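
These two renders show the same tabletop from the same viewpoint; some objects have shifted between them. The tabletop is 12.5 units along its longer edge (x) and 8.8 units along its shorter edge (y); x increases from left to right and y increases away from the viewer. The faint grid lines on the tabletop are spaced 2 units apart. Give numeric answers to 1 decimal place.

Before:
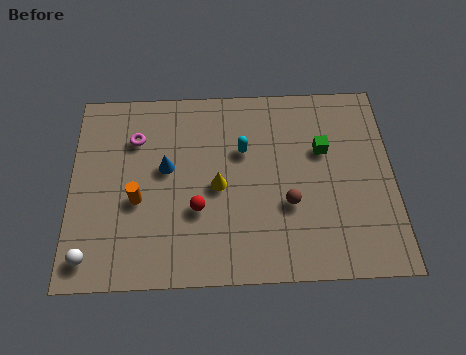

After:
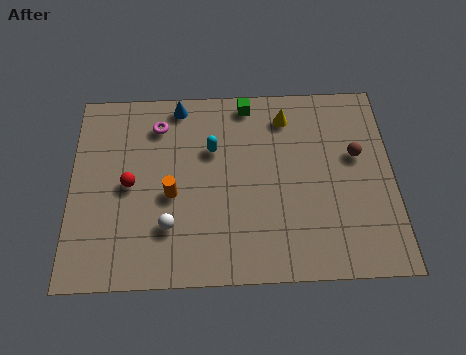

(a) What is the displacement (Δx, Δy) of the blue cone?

(0.5, 2.9)

The blue cone was at about (3.7, 5.0) and moved to about (4.2, 7.9).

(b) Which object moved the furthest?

the yellow cone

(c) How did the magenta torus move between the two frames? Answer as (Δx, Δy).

(0.9, 0.6)

The magenta torus started near (2.5, 6.4) and ended near (3.4, 7.0).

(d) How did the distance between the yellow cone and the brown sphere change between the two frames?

+0.5

The distance was about 2.8 in the first image and 3.3 in the second, so they moved 0.5 units further apart.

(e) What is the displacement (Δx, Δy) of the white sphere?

(3.0, 1.2)

From the two frames, the white sphere sits at roughly (0.8, 1.2) before and (3.8, 2.4) after.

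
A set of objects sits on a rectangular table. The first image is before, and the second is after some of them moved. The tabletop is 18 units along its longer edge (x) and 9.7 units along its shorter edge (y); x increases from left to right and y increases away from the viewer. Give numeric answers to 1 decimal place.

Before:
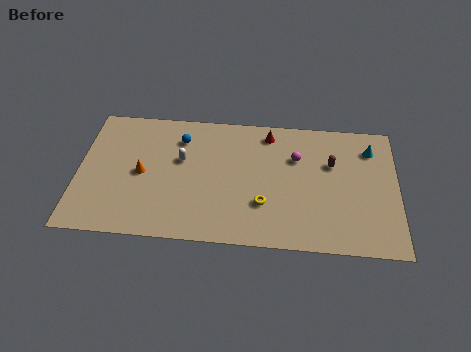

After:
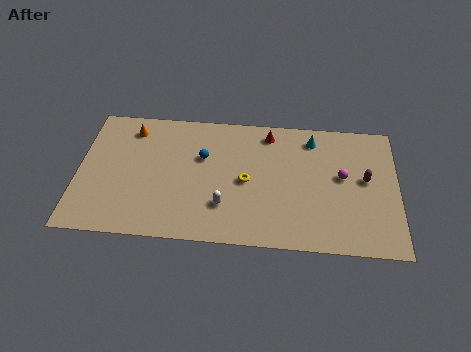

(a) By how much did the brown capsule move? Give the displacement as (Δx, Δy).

(1.9, -1.0)

From the two frames, the brown capsule sits at roughly (14.3, 6.3) before and (16.2, 5.3) after.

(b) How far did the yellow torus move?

1.9

The yellow torus moved from about (10.5, 3.0) to (9.5, 4.6), a distance of √(1.0² + 1.6²) ≈ 1.9.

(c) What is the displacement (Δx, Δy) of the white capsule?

(2.5, -3.2)

From the two frames, the white capsule sits at roughly (5.8, 5.9) before and (8.3, 2.7) after.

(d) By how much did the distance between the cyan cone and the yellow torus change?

-2.5

The distance was about 7.6 in the first image and 5.1 in the second, so they moved 2.5 units closer together.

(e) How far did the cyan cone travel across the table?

3.3

The cyan cone moved from about (16.5, 7.6) to (13.2, 8.1), a distance of √(3.3² + 0.5²) ≈ 3.3.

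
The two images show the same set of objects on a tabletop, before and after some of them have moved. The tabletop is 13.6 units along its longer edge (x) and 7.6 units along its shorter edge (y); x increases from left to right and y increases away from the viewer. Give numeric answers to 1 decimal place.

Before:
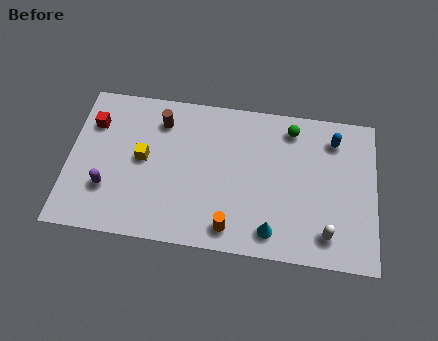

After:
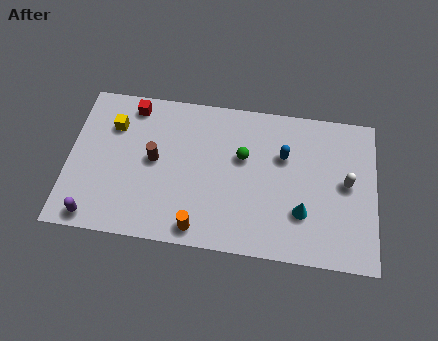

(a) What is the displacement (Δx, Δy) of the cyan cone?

(1.3, 1.1)

The cyan cone was at about (9.1, 1.2) and moved to about (10.4, 2.3).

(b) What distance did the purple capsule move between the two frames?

1.6

From (1.8, 2.3) to (1.3, 0.8), the purple capsule covered √(0.5² + 1.5²) ≈ 1.6 units.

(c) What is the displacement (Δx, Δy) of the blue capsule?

(-2.2, -1.1)

The blue capsule started near (11.7, 6.1) and ended near (9.5, 5.0).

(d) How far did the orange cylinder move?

1.4

The orange cylinder was near (7.3, 1.1) before and (5.9, 0.9) after, so it travelled √(1.4² + 0.2²) ≈ 1.4 units.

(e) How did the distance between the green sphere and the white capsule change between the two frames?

-0.6

Before: roughly 5.3 units apart; after: 4.7. That's 0.6 units closer together.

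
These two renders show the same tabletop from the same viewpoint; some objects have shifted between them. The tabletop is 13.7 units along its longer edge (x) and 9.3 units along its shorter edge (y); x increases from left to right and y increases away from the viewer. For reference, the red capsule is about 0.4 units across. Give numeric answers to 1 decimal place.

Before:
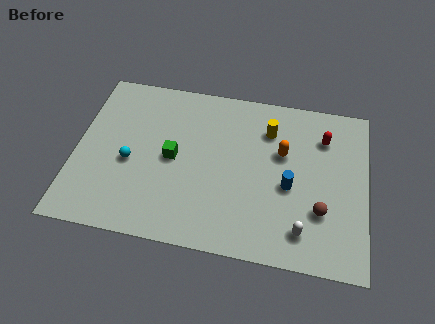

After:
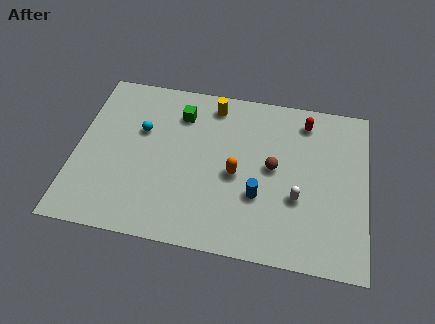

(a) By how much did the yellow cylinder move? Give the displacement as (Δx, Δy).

(-2.7, 1.0)

From the two frames, the yellow cylinder sits at roughly (9.0, 7.0) before and (6.3, 8.0) after.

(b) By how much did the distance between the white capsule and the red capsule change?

-1.0

The distance was about 5.4 in the first image and 4.4 in the second, so they moved 1.0 units closer together.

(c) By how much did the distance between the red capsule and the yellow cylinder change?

+1.8

The distance was about 2.6 in the first image and 4.4 in the second, so they moved 1.8 units further apart.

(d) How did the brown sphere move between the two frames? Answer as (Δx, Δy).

(-2.3, 2.0)

The brown sphere was at about (11.6, 2.9) and moved to about (9.3, 4.9).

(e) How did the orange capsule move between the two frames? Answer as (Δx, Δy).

(-2.1, -1.6)

The orange capsule started near (9.7, 5.8) and ended near (7.6, 4.2).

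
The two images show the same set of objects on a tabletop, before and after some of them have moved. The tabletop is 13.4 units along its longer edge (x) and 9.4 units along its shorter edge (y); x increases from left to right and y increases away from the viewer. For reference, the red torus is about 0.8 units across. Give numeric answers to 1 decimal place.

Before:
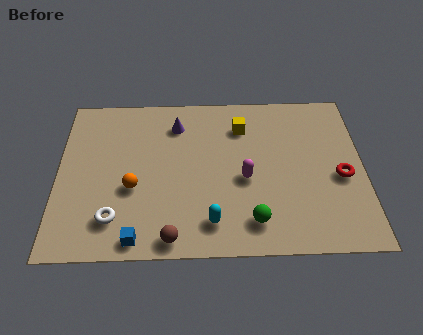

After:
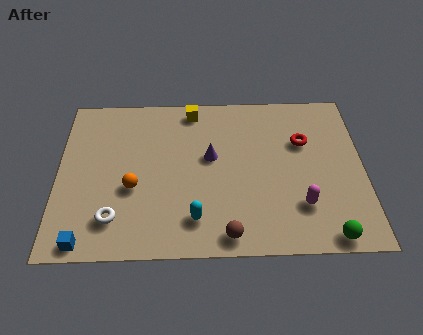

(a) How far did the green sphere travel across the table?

3.3

From (8.5, 1.7) to (11.7, 0.8), the green sphere covered √(3.2² + 0.9²) ≈ 3.3 units.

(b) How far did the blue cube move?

2.2

From (3.5, 0.9) to (1.3, 0.8), the blue cube covered √(2.2² + 0.1²) ≈ 2.2 units.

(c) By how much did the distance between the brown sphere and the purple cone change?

-2.0

They were about 6.5 units apart before and 4.5 after — 2.0 units closer together.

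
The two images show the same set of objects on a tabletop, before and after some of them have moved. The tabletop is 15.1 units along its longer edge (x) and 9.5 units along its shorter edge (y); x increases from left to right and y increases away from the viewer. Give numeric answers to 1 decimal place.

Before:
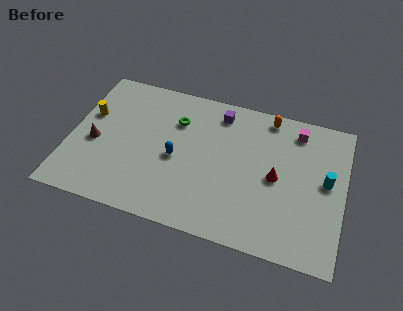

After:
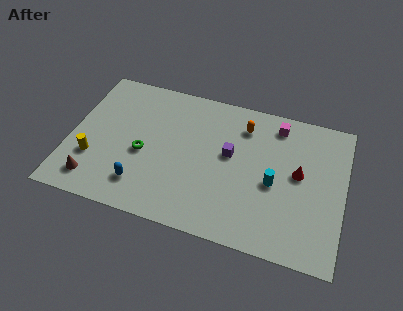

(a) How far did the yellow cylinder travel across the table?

2.9

From (0.9, 5.9) to (1.4, 3.0), the yellow cylinder covered √(0.5² + 2.9²) ≈ 2.9 units.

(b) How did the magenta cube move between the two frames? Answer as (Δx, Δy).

(-1.1, 0.1)

From the two frames, the magenta cube sits at roughly (12.3, 8.0) before and (11.2, 8.1) after.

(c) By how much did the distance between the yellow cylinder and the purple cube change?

+0.4

They were about 7.4 units apart before and 7.8 after — 0.4 units further apart.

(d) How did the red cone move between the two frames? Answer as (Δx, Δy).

(1.2, 0.6)

The red cone started near (11.4, 4.6) and ended near (12.6, 5.2).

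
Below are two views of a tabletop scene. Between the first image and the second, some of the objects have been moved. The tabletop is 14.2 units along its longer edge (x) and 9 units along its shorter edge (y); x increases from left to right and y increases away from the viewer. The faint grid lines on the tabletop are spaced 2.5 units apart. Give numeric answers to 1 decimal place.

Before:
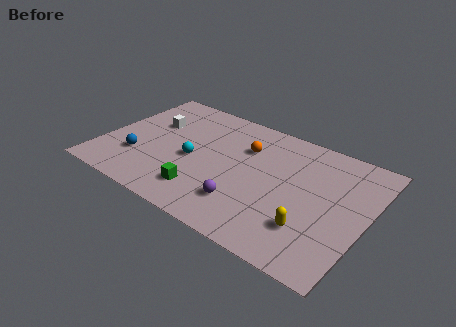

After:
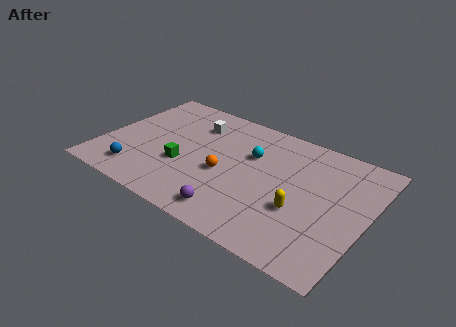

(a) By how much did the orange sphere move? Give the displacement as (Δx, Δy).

(-0.7, -2.5)

The orange sphere was at about (7.4, 6.3) and moved to about (6.7, 3.8).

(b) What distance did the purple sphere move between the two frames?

1.0

The purple sphere moved from about (8.1, 2.2) to (7.7, 1.3), a distance of √(0.4² + 0.9²) ≈ 1.0.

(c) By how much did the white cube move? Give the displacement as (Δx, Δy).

(2.2, 1.0)

The white cube was at about (2.3, 5.8) and moved to about (4.5, 6.8).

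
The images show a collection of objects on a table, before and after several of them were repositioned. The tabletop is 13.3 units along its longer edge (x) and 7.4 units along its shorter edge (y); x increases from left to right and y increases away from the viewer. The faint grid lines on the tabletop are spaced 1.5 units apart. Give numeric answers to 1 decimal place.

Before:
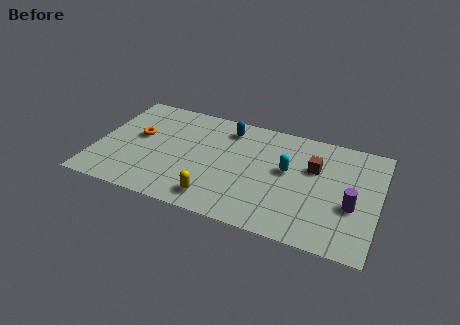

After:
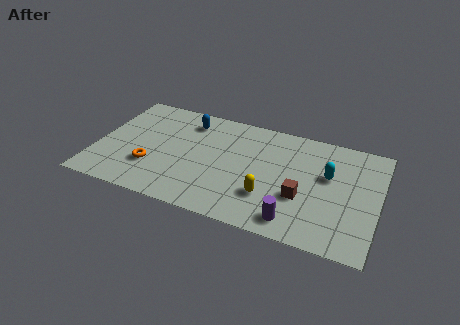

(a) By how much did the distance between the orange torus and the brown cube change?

-1.2

The distance was about 8.3 in the first image and 7.1 in the second, so they moved 1.2 units closer together.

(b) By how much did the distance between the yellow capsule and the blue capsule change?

+0.8

The distance was about 4.9 in the first image and 5.7 in the second, so they moved 0.8 units further apart.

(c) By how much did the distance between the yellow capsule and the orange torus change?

+0.6

The distance was about 5.0 in the first image and 5.6 in the second, so they moved 0.6 units further apart.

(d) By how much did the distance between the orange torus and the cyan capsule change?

+1.4

They were about 7.1 units apart before and 8.5 after — 1.4 units further apart.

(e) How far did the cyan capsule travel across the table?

1.9

From (9.0, 4.2) to (10.9, 4.5), the cyan capsule covered √(1.9² + 0.3²) ≈ 1.9 units.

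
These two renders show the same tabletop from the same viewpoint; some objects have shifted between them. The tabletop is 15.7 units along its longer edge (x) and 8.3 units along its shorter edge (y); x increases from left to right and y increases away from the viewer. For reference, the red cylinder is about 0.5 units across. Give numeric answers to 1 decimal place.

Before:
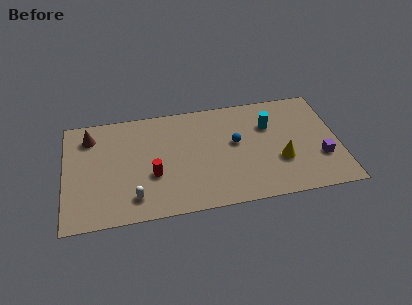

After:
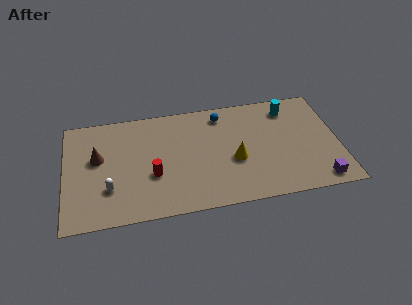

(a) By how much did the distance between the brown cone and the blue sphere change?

-1.0

Before: roughly 8.5 units apart; after: 7.5. That's 1.0 units closer together.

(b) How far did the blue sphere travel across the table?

2.4

The blue sphere was near (9.8, 4.7) before and (9.1, 7.0) after, so it travelled √(0.7² + 2.3²) ≈ 2.4 units.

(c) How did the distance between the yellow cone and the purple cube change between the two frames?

+3.0

They were about 2.3 units apart before and 5.3 after — 3.0 units further apart.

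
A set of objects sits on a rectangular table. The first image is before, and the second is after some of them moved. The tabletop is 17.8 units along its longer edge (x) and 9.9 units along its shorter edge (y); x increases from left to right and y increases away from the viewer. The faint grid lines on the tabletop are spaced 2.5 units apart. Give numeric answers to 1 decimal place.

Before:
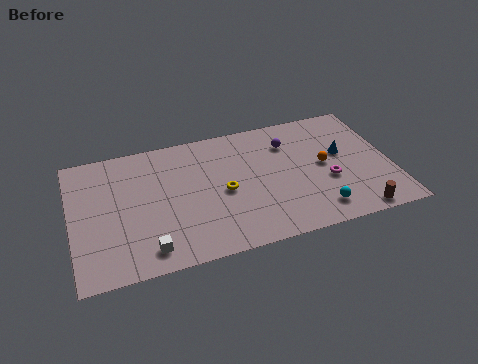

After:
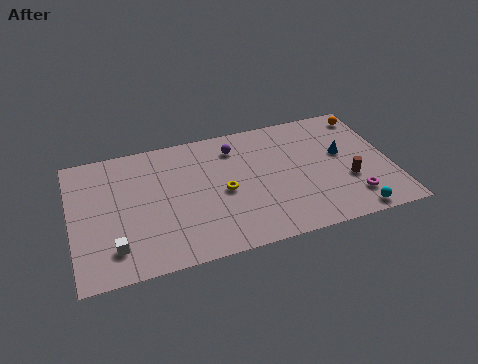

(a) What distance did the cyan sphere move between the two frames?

2.1

The cyan sphere was near (13.4, 1.7) before and (15.3, 0.9) after, so it travelled √(1.9² + 0.8²) ≈ 2.1 units.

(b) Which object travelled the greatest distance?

the orange sphere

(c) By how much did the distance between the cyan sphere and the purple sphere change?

+3.4

Before: roughly 5.8 units apart; after: 9.2. That's 3.4 units further apart.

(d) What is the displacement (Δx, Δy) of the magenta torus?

(1.2, -1.7)

The magenta torus started near (14.2, 3.8) and ended near (15.4, 2.1).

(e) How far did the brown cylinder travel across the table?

2.6

The brown cylinder moved from about (15.5, 0.9) to (15.3, 3.5), a distance of √(0.2² + 2.6²) ≈ 2.6.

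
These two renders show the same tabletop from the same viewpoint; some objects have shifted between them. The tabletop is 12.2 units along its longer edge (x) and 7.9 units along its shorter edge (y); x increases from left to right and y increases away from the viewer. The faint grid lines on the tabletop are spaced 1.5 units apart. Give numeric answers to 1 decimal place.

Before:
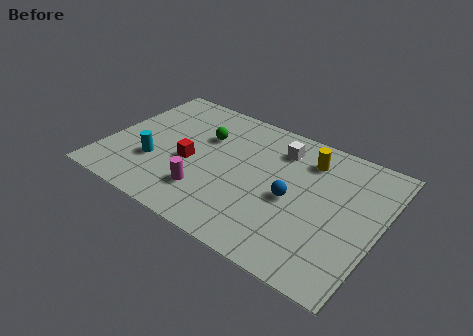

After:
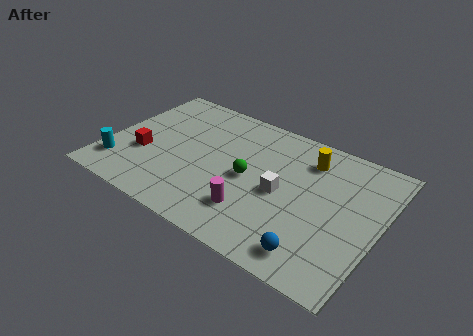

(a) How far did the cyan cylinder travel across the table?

1.7

The cyan cylinder was near (2.3, 2.6) before and (0.8, 1.7) after, so it travelled √(1.5² + 0.9²) ≈ 1.7 units.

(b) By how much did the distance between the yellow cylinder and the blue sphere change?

+2.5

The distance was about 2.6 in the first image and 5.1 in the second, so they moved 2.5 units further apart.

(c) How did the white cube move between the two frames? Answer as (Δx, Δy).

(0.5, -2.5)

The white cube started near (7.4, 6.2) and ended near (7.9, 3.7).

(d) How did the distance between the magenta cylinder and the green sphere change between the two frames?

-1.5

Before: roughly 3.4 units apart; after: 1.9. That's 1.5 units closer together.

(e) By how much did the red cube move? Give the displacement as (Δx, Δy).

(-2.1, -0.5)

The red cube was at about (3.8, 3.4) and moved to about (1.7, 2.9).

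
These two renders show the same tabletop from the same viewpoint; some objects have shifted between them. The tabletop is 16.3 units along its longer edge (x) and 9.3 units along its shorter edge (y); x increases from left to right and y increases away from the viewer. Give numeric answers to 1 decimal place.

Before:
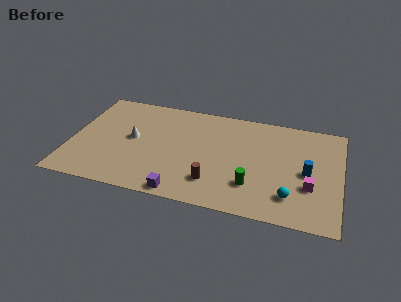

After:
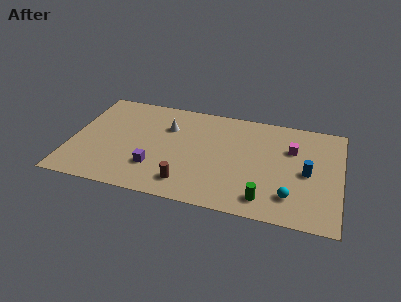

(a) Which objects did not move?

the blue cylinder and the cyan sphere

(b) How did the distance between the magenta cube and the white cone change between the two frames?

-3.3

They were about 10.9 units apart before and 7.6 after — 3.3 units closer together.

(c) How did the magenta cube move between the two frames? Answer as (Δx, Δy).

(-1.2, 3.1)

The magenta cube started near (14.5, 3.2) and ended near (13.3, 6.3).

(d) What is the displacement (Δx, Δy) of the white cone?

(2.0, 1.6)

From the two frames, the white cone sits at roughly (3.7, 4.9) before and (5.7, 6.5) after.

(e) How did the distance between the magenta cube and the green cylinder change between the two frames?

+1.5

They were about 3.5 units apart before and 5.0 after — 1.5 units further apart.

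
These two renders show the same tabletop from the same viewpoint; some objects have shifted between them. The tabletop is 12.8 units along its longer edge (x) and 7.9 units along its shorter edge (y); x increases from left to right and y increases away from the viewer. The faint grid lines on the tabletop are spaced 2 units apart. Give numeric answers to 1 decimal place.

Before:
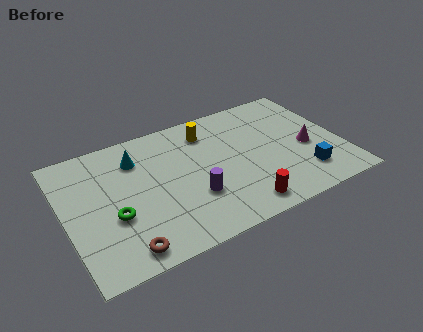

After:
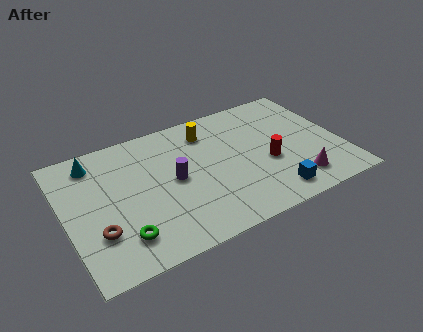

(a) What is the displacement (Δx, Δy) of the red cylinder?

(1.6, 2.1)

From the two frames, the red cylinder sits at roughly (7.7, 1.1) before and (9.3, 3.2) after.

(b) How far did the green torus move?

1.3

The green torus moved from about (2.1, 3.0) to (2.3, 1.7), a distance of √(0.2² + 1.3²) ≈ 1.3.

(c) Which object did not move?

the yellow cylinder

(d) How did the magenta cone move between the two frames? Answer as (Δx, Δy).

(-0.8, -1.9)

The magenta cone started near (11.2, 3.4) and ended near (10.4, 1.5).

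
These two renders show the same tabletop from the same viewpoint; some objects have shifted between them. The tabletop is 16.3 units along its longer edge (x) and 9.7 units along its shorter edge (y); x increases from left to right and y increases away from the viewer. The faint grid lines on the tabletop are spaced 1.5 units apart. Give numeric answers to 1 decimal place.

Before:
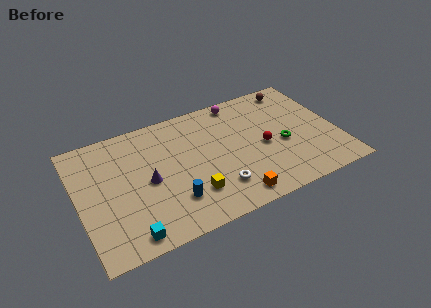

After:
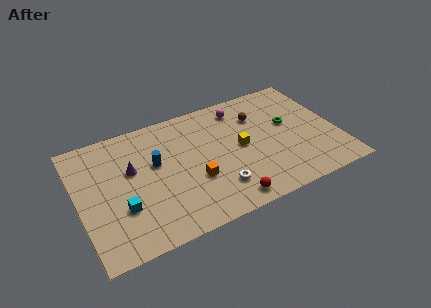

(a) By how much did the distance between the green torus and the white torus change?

+1.2

The distance was about 4.8 in the first image and 6.0 in the second, so they moved 1.2 units further apart.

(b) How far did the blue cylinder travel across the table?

3.4

The blue cylinder moved from about (5.6, 2.5) to (4.9, 5.8), a distance of √(0.7² + 3.3²) ≈ 3.4.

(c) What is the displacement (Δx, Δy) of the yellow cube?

(3.4, 2.4)

The yellow cube started near (6.8, 2.5) and ended near (10.2, 4.9).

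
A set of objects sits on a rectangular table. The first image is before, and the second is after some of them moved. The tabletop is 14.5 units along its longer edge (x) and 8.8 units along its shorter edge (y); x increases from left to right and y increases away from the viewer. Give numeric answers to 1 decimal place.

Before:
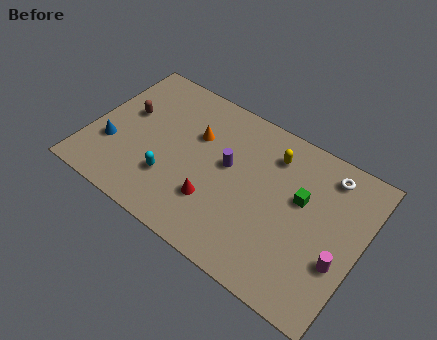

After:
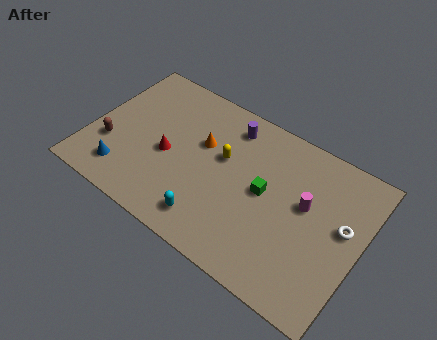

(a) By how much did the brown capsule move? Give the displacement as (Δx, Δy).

(-0.5, -2.3)

The brown capsule started near (1.7, 5.2) and ended near (1.2, 2.9).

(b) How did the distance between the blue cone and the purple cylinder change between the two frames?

+1.0

They were about 6.4 units apart before and 7.4 after — 1.0 units further apart.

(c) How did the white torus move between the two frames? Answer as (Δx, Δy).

(1.2, -2.4)

The white torus started near (12.3, 7.4) and ended near (13.5, 5.0).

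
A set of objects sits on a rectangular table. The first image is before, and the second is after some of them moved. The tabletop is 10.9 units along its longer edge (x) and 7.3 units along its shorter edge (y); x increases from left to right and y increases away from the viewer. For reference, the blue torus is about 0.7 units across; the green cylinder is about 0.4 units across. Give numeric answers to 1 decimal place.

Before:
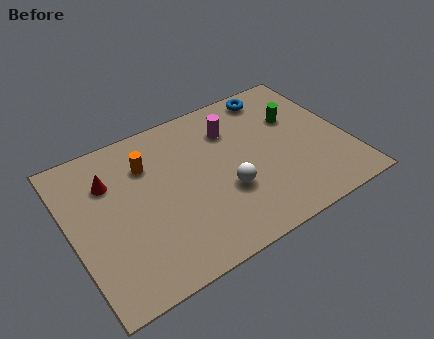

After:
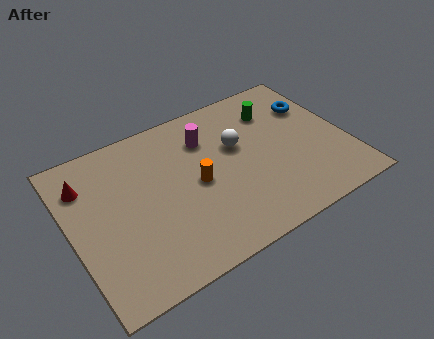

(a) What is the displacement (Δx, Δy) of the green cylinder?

(-0.7, 0.7)

The green cylinder started near (9.1, 4.8) and ended near (8.4, 5.5).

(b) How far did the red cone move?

0.9

The red cone moved from about (1.7, 5.2) to (0.8, 5.5), a distance of √(0.9² + 0.3²) ≈ 0.9.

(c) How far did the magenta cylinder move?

1.0

From (6.6, 5.4) to (5.6, 5.4), the magenta cylinder covered √(1.0² + 0.0²) ≈ 1.0 units.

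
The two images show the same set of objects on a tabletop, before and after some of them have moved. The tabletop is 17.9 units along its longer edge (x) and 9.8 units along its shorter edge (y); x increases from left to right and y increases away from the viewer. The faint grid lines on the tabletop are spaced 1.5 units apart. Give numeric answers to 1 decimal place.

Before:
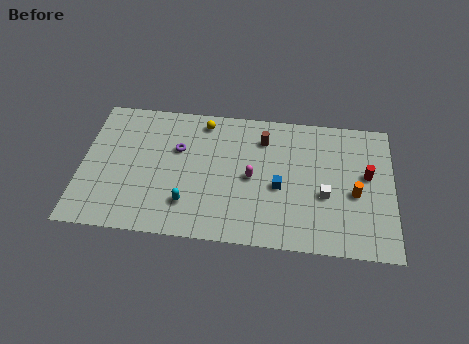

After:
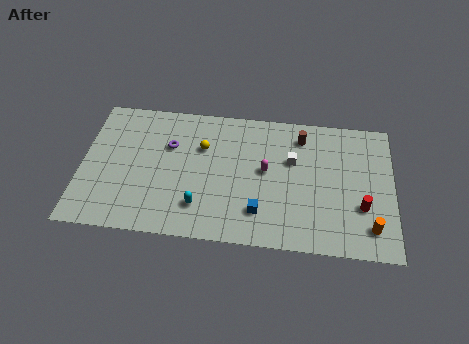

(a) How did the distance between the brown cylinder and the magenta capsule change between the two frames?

+0.4

The distance was about 3.0 in the first image and 3.4 in the second, so they moved 0.4 units further apart.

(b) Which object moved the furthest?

the white cube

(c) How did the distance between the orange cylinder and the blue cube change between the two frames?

+2.0

Before: roughly 4.3 units apart; after: 6.3. That's 2.0 units further apart.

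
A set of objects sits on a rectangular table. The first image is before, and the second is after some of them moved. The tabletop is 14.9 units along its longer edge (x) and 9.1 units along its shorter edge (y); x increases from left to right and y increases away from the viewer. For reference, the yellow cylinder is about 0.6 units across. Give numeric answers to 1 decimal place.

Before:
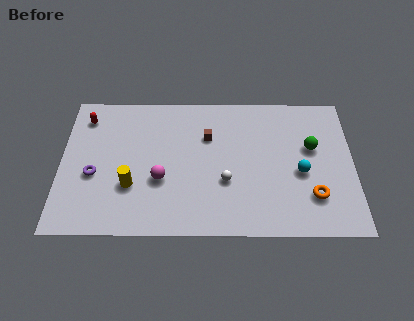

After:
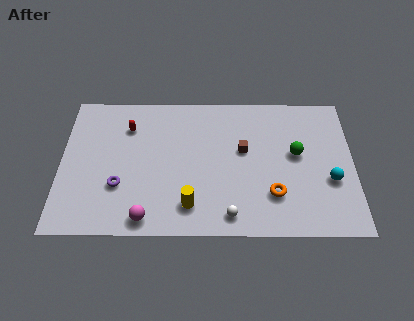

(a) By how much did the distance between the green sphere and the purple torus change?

-2.0

Before: roughly 11.2 units apart; after: 9.2. That's 2.0 units closer together.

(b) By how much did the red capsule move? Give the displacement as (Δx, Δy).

(2.2, -0.6)

The red capsule started near (1.2, 7.4) and ended near (3.4, 6.8).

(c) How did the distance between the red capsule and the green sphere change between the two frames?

-3.0

The distance was about 11.8 in the first image and 8.8 in the second, so they moved 3.0 units closer together.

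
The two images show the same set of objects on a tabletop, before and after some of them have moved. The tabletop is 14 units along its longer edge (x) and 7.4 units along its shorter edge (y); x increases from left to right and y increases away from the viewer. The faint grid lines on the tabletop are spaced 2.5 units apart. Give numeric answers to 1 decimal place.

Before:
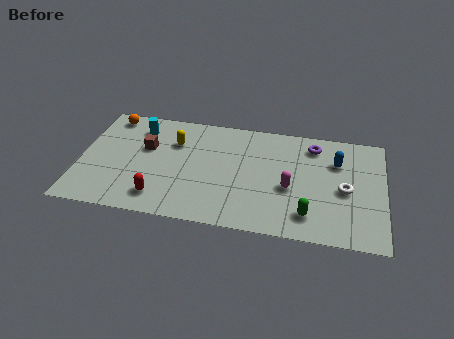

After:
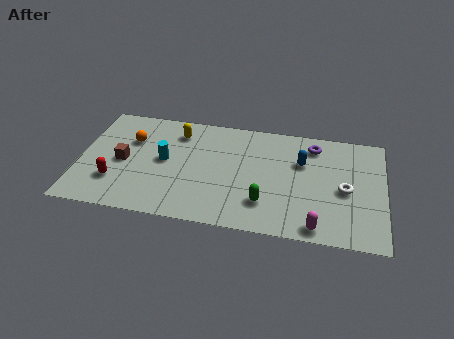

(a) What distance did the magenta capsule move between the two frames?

2.6

From (9.7, 3.1) to (11.0, 0.8), the magenta capsule covered √(1.3² + 2.3²) ≈ 2.6 units.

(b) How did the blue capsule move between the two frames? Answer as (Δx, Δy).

(-1.6, -0.3)

The blue capsule started near (11.8, 5.2) and ended near (10.2, 4.9).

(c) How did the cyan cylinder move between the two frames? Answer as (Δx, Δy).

(1.3, -2.0)

The cyan cylinder was at about (2.6, 5.9) and moved to about (3.9, 3.9).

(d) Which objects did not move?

the purple torus and the white torus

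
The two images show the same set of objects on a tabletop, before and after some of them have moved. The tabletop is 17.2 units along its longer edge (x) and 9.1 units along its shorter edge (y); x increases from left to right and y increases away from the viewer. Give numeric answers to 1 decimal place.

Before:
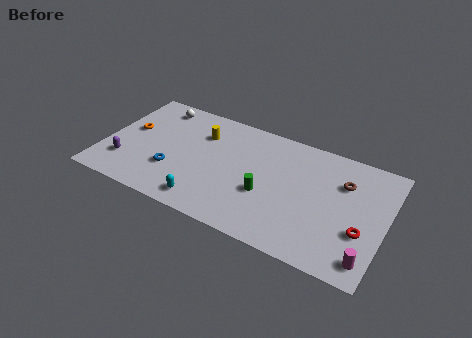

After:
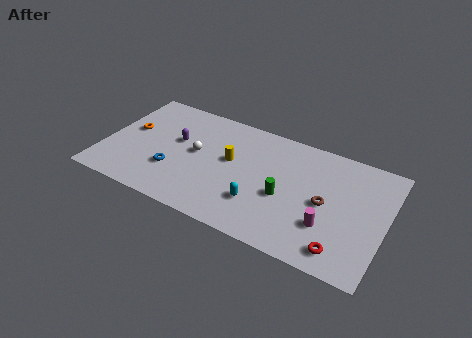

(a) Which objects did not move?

the blue torus and the orange torus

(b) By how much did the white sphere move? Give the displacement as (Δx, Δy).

(2.9, -2.9)

From the two frames, the white sphere sits at roughly (2.7, 7.8) before and (5.6, 4.9) after.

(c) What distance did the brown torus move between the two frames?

2.2

The brown torus moved from about (14.5, 6.4) to (13.6, 4.4), a distance of √(0.9² + 2.0²) ≈ 2.2.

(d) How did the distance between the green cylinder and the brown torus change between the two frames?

-2.8

The distance was about 5.3 in the first image and 2.5 in the second, so they moved 2.8 units closer together.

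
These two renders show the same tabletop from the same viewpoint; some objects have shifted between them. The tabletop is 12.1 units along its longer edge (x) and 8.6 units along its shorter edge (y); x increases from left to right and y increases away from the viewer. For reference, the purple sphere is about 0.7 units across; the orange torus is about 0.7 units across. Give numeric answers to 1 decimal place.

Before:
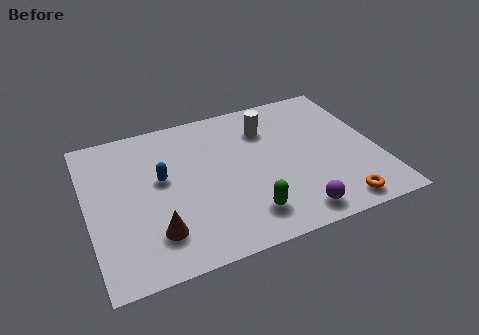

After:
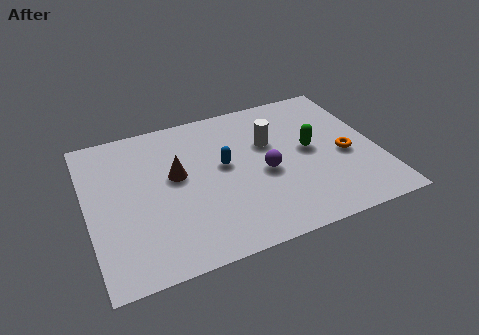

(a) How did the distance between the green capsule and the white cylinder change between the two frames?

-3.0

They were about 4.9 units apart before and 1.9 after — 3.0 units closer together.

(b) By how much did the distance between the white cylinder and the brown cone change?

-2.7

Before: roughly 6.7 units apart; after: 4.0. That's 2.7 units closer together.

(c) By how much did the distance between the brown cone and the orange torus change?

-0.4

They were about 7.5 units apart before and 7.1 after — 0.4 units closer together.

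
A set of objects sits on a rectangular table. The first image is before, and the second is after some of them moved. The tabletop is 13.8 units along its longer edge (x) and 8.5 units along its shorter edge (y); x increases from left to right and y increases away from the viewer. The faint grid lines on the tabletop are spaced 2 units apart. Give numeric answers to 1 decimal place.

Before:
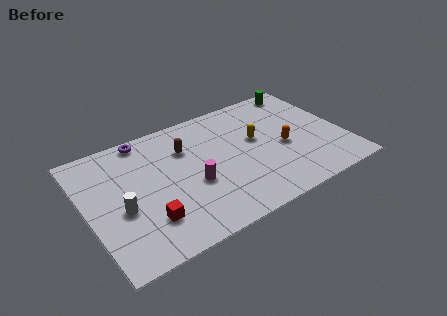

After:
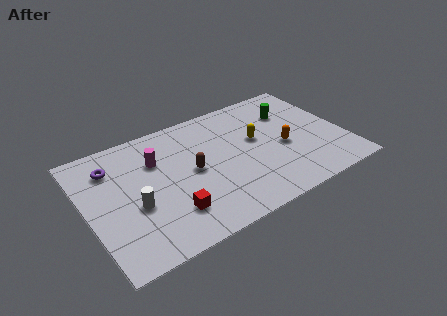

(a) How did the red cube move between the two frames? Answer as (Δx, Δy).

(1.2, -0.1)

From the two frames, the red cube sits at roughly (2.9, 2.2) before and (4.1, 2.1) after.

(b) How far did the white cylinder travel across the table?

0.7

From (1.7, 3.5) to (2.4, 3.4), the white cylinder covered √(0.7² + 0.1²) ≈ 0.7 units.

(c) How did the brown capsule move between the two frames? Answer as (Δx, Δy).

(0.1, -1.7)

From the two frames, the brown capsule sits at roughly (5.5, 6.0) before and (5.6, 4.3) after.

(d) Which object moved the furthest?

the magenta cylinder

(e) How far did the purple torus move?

2.2

The purple torus was near (3.5, 7.7) before and (1.6, 6.5) after, so it travelled √(1.9² + 1.2²) ≈ 2.2 units.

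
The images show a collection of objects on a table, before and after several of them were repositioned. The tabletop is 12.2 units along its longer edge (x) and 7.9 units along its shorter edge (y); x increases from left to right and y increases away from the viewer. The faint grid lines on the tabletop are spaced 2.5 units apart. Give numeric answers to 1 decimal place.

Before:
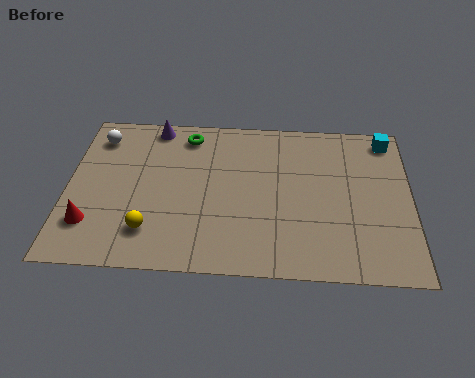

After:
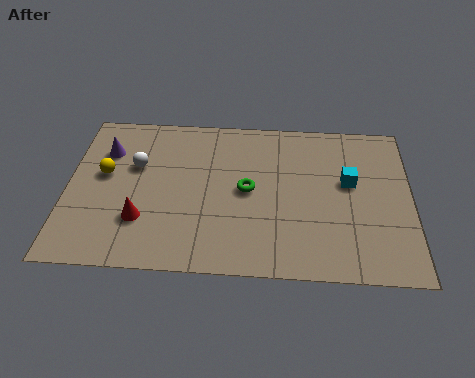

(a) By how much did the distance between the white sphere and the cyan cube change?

-2.8

The distance was about 10.4 in the first image and 7.6 in the second, so they moved 2.8 units closer together.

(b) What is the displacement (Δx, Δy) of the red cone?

(1.8, 0.3)

The red cone started near (0.9, 2.0) and ended near (2.7, 2.3).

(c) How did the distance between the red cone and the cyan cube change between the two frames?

-3.9

Before: roughly 11.6 units apart; after: 7.7. That's 3.9 units closer together.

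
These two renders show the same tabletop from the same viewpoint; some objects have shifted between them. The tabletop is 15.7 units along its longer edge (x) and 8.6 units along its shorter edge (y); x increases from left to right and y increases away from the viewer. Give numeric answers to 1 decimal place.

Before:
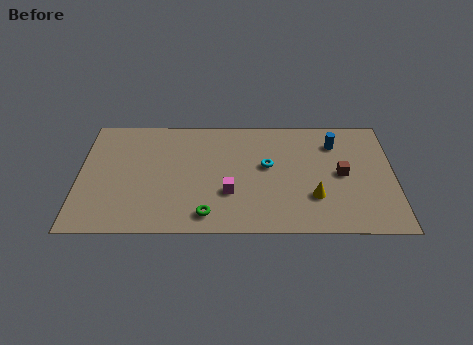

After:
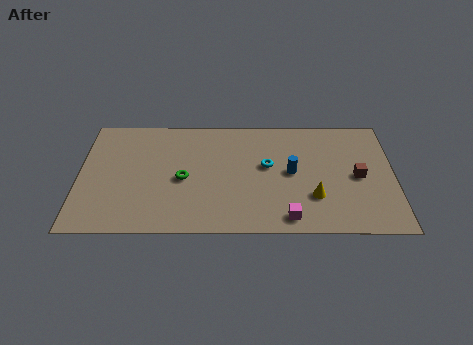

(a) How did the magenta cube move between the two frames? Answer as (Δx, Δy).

(2.9, -1.8)

From the two frames, the magenta cube sits at roughly (7.5, 2.9) before and (10.4, 1.1) after.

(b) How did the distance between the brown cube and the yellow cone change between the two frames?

+0.5

They were about 2.2 units apart before and 2.7 after — 0.5 units further apart.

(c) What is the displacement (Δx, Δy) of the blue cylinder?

(-2.2, -2.2)

The blue cylinder started near (12.8, 6.6) and ended near (10.6, 4.4).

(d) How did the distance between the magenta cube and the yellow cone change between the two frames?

-2.2

They were about 4.2 units apart before and 2.0 after — 2.2 units closer together.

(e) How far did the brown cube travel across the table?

0.8

The brown cube was near (13.1, 4.3) before and (13.9, 4.1) after, so it travelled √(0.8² + 0.2²) ≈ 0.8 units.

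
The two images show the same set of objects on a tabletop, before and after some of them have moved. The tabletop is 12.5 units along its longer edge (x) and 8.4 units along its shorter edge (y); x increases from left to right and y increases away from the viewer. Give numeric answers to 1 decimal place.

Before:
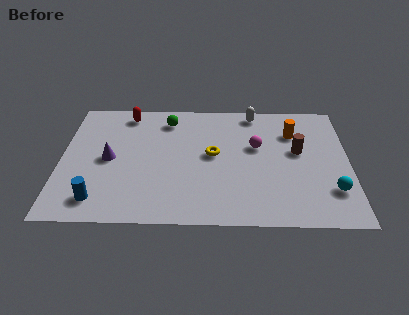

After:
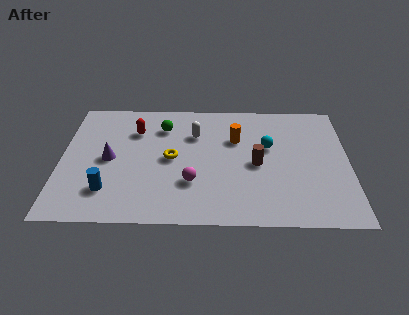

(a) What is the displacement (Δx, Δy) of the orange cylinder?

(-2.5, -0.5)

The orange cylinder started near (10.1, 6.1) and ended near (7.6, 5.6).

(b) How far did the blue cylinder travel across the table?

0.7

The blue cylinder was near (1.7, 1.4) before and (2.1, 2.0) after, so it travelled √(0.4² + 0.6²) ≈ 0.7 units.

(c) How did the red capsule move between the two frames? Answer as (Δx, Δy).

(0.4, -1.2)

From the two frames, the red capsule sits at roughly (2.8, 7.3) before and (3.2, 6.1) after.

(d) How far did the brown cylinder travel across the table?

2.0

The brown cylinder moved from about (10.3, 4.8) to (8.5, 3.9), a distance of √(1.8² + 0.9²) ≈ 2.0.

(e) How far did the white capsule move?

3.1

The white capsule moved from about (8.4, 7.5) to (5.8, 5.9), a distance of √(2.6² + 1.6²) ≈ 3.1.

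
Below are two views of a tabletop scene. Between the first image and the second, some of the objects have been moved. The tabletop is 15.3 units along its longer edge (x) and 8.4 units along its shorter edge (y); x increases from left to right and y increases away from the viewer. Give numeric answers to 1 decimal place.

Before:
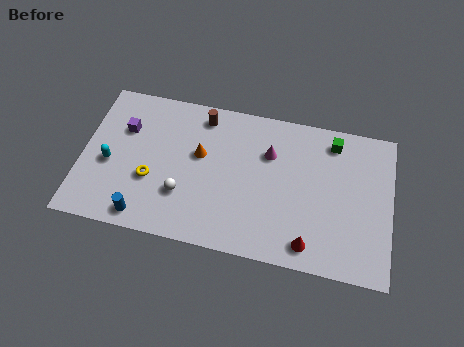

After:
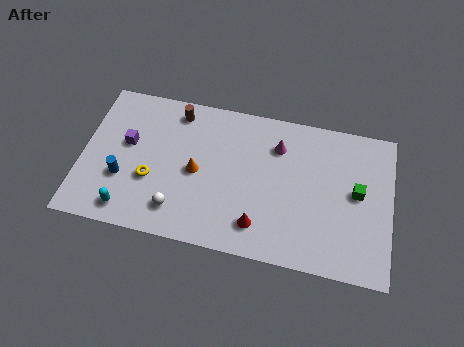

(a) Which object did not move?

the yellow torus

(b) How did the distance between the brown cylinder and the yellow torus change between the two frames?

-0.5

They were about 4.7 units apart before and 4.2 after — 0.5 units closer together.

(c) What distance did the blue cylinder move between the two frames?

2.2

The blue cylinder was near (3.3, 1.0) before and (2.1, 2.9) after, so it travelled √(1.2² + 1.9²) ≈ 2.2 units.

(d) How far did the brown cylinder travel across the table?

1.3

From (5.8, 7.2) to (4.5, 7.2), the brown cylinder covered √(1.3² + 0.0²) ≈ 1.3 units.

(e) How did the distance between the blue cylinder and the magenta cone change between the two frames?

+0.6

The distance was about 7.6 in the first image and 8.2 in the second, so they moved 0.6 units further apart.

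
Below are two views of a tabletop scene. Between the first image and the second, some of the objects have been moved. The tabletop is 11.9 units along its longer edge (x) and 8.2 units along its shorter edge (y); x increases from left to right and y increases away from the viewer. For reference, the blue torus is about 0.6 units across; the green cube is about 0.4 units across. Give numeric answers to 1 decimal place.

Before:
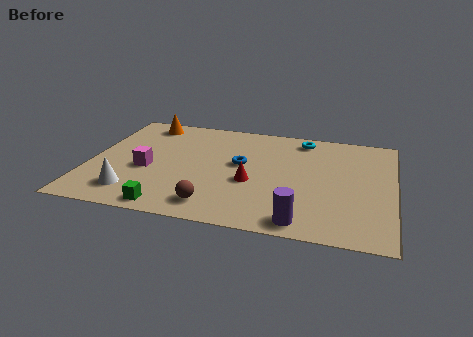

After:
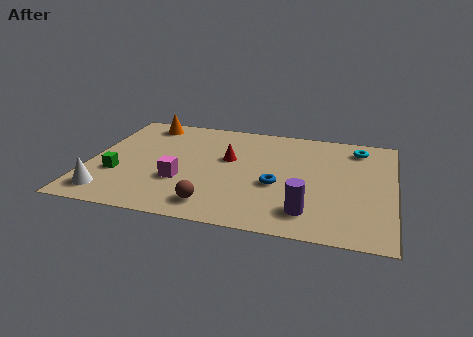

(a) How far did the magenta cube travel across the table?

1.5

The magenta cube was near (2.3, 3.4) before and (3.7, 2.8) after, so it travelled √(1.4² + 0.6²) ≈ 1.5 units.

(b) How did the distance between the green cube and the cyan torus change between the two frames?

+2.1

They were about 7.9 units apart before and 10.0 after — 2.1 units further apart.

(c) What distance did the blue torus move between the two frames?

2.0

The blue torus moved from about (5.9, 4.6) to (7.4, 3.3), a distance of √(1.5² + 1.3²) ≈ 2.0.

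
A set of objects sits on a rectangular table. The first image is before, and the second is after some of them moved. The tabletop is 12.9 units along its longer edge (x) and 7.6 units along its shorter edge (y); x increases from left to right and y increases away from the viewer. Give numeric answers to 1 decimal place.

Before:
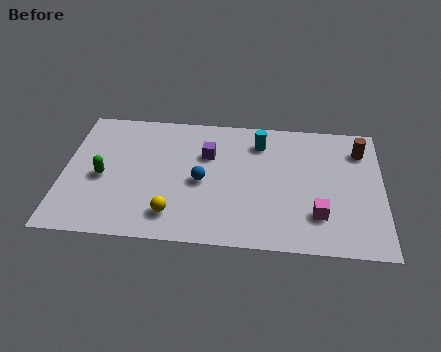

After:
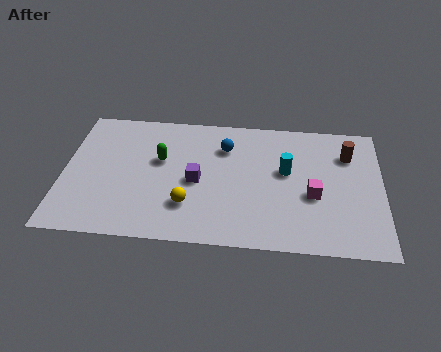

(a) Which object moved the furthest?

the green capsule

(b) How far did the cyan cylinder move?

1.9

The cyan cylinder moved from about (7.9, 6.0) to (9.0, 4.4), a distance of √(1.1² + 1.6²) ≈ 1.9.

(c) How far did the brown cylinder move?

0.6

The brown cylinder was near (12.0, 5.9) before and (11.5, 5.6) after, so it travelled √(0.5² + 0.3²) ≈ 0.6 units.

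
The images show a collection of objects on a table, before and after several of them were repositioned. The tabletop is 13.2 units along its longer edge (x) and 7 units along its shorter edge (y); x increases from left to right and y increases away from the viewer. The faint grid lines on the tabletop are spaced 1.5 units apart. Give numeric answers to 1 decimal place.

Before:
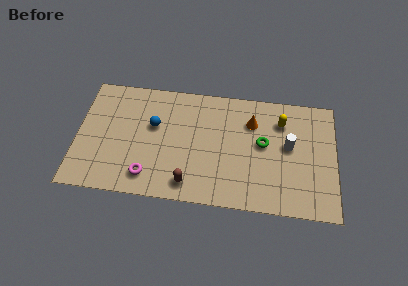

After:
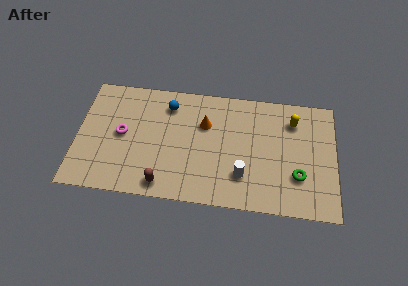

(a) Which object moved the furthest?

the white cylinder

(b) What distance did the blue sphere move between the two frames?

1.5

The blue sphere was near (3.9, 4.3) before and (4.6, 5.6) after, so it travelled √(0.7² + 1.3²) ≈ 1.5 units.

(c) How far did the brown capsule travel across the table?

1.3

The brown capsule moved from about (5.8, 1.1) to (4.5, 0.9), a distance of √(1.3² + 0.2²) ≈ 1.3.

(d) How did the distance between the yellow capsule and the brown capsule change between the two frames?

+1.7

Before: roughly 6.2 units apart; after: 7.9. That's 1.7 units further apart.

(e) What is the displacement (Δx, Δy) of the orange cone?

(-2.4, -0.4)

The orange cone started near (8.9, 5.1) and ended near (6.5, 4.7).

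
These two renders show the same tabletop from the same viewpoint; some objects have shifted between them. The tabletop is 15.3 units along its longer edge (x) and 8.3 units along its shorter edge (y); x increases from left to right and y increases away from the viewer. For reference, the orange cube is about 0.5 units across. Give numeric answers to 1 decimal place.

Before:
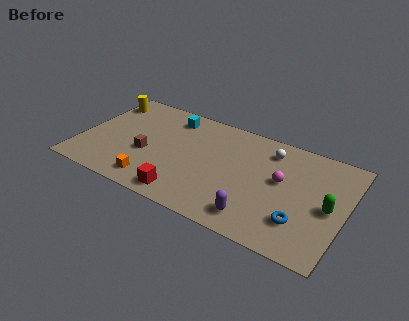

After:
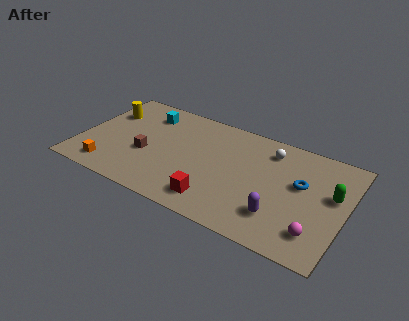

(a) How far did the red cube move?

1.7

From (6.5, 1.1) to (8.2, 1.5), the red cube covered √(1.7² + 0.4²) ≈ 1.7 units.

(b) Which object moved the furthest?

the magenta sphere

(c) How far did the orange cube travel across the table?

2.6

From (4.6, 1.3) to (2.0, 1.3), the orange cube covered √(2.6² + 0.0²) ≈ 2.6 units.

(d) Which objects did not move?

the brown cube and the white sphere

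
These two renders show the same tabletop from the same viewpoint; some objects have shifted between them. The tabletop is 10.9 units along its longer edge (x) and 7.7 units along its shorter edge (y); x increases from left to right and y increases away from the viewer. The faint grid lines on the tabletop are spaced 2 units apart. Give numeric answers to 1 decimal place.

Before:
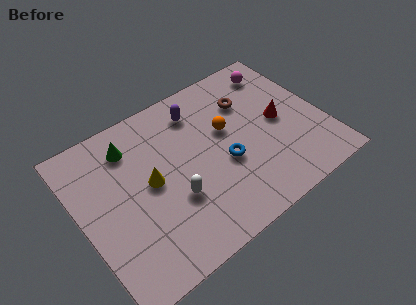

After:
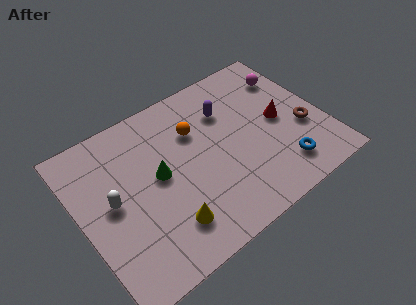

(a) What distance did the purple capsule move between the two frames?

1.4

The purple capsule moved from about (5.7, 6.2) to (6.9, 5.5), a distance of √(1.2² + 0.7²) ≈ 1.4.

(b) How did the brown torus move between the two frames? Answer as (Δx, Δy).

(2.0, -2.6)

The brown torus was at about (7.9, 5.5) and moved to about (9.9, 2.9).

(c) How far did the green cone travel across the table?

2.2

The green cone was near (2.6, 6.1) before and (3.5, 4.1) after, so it travelled √(0.9² + 2.0²) ≈ 2.2 units.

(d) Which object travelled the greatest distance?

the brown torus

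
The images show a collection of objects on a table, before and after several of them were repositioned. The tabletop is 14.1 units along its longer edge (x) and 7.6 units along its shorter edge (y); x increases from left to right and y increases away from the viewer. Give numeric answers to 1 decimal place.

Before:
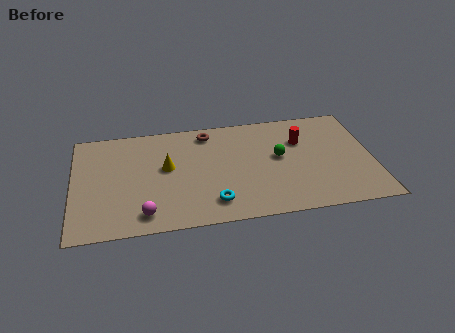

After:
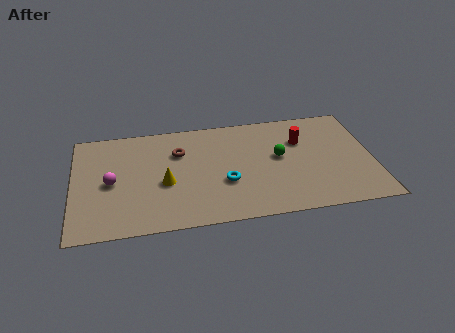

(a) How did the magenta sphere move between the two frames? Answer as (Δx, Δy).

(-1.5, 2.4)

The magenta sphere was at about (3.3, 1.2) and moved to about (1.8, 3.6).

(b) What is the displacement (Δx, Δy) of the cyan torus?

(0.6, 1.3)

From the two frames, the cyan torus sits at roughly (6.5, 1.5) before and (7.1, 2.8) after.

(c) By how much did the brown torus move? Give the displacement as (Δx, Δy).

(-1.4, -1.2)

From the two frames, the brown torus sits at roughly (6.4, 6.5) before and (5.0, 5.3) after.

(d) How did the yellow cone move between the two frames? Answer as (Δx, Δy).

(-0.1, -1.1)

The yellow cone was at about (4.4, 4.3) and moved to about (4.3, 3.2).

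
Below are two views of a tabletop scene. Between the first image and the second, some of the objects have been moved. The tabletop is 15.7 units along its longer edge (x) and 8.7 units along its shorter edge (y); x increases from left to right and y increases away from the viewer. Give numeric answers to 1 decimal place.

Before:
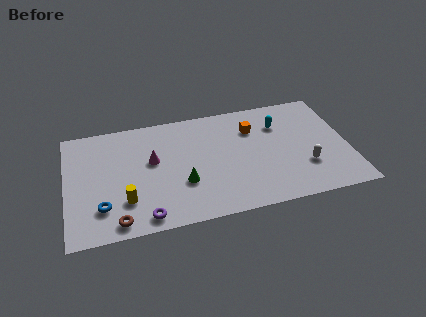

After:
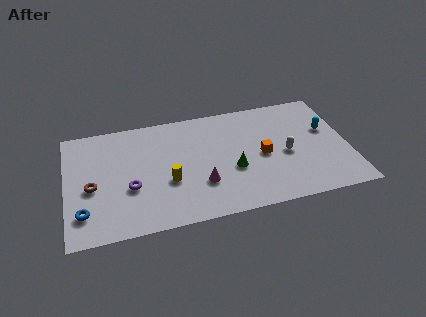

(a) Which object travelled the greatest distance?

the magenta cone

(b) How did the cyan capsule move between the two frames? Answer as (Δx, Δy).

(2.6, -1.0)

From the two frames, the cyan capsule sits at roughly (12.0, 6.3) before and (14.6, 5.3) after.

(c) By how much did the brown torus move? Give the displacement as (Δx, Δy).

(-1.3, 2.8)

From the two frames, the brown torus sits at roughly (2.7, 1.0) before and (1.4, 3.8) after.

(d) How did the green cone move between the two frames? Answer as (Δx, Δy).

(2.8, 0.4)

From the two frames, the green cone sits at roughly (6.4, 3.0) before and (9.2, 3.4) after.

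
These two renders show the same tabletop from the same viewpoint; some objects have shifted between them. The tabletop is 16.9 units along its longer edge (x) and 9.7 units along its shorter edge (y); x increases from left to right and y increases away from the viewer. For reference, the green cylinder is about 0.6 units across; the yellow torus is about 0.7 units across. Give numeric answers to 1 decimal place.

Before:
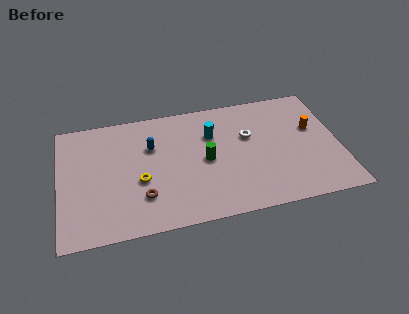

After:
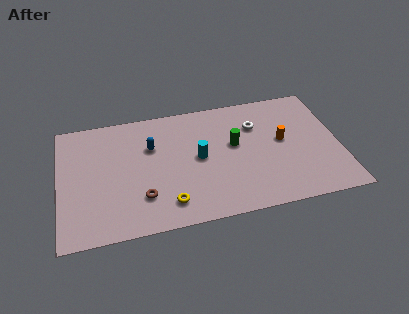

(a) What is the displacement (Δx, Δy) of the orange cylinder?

(-1.9, -0.6)

The orange cylinder started near (15.4, 5.9) and ended near (13.5, 5.3).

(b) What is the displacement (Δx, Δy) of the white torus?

(0.5, 0.8)

The white torus started near (11.5, 6.1) and ended near (12.0, 6.9).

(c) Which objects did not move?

the blue capsule and the brown torus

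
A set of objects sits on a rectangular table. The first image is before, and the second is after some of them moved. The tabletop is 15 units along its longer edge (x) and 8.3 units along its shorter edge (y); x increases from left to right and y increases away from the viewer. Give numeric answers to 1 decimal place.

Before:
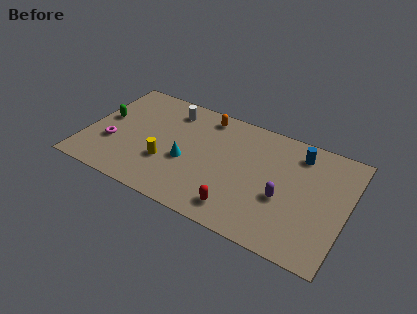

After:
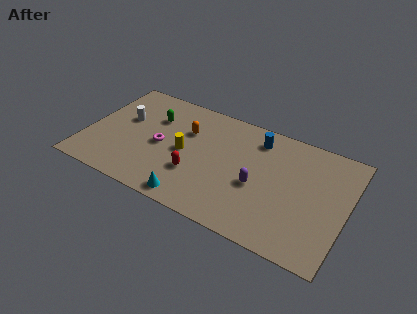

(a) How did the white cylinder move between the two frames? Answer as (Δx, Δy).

(-2.5, -1.8)

The white cylinder was at about (4.5, 6.8) and moved to about (2.0, 5.0).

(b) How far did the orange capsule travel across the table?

1.8

The orange capsule was near (6.5, 7.2) before and (5.6, 5.6) after, so it travelled √(0.9² + 1.6²) ≈ 1.8 units.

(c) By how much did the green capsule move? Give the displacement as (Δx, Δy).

(2.7, 1.2)

The green capsule was at about (0.9, 4.6) and moved to about (3.6, 5.8).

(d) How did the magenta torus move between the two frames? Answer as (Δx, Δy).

(2.7, 1.0)

The magenta torus started near (1.6, 2.9) and ended near (4.3, 3.9).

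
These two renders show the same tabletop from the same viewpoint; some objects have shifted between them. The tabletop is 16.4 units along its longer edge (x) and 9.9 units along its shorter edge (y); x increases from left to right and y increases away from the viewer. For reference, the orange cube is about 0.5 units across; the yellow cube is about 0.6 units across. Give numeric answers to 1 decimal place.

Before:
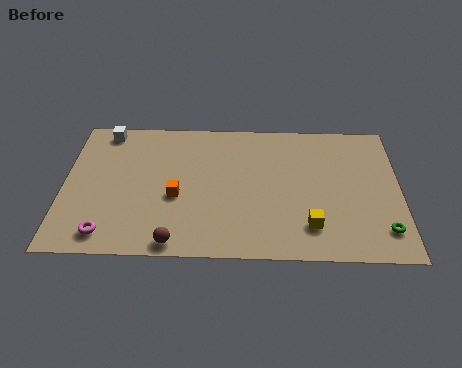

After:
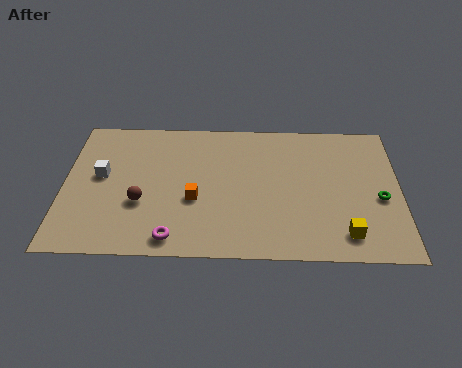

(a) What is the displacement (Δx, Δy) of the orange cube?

(0.9, -0.2)

The orange cube was at about (5.5, 4.1) and moved to about (6.4, 3.9).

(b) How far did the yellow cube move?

1.8

From (12.0, 2.2) to (13.7, 1.7), the yellow cube covered √(1.7² + 0.5²) ≈ 1.8 units.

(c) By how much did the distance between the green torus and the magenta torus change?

-2.9

They were about 13.3 units apart before and 10.4 after — 2.9 units closer together.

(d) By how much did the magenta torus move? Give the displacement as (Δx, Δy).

(3.2, -0.2)

The magenta torus started near (2.2, 1.4) and ended near (5.4, 1.2).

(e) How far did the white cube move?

3.3

The white cube moved from about (1.9, 8.8) to (1.8, 5.5), a distance of √(0.1² + 3.3²) ≈ 3.3.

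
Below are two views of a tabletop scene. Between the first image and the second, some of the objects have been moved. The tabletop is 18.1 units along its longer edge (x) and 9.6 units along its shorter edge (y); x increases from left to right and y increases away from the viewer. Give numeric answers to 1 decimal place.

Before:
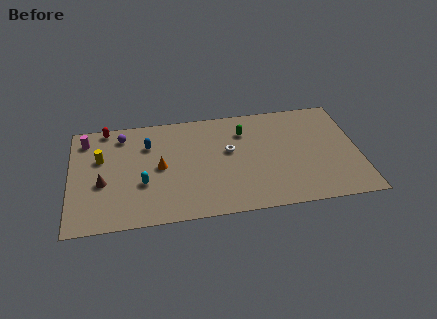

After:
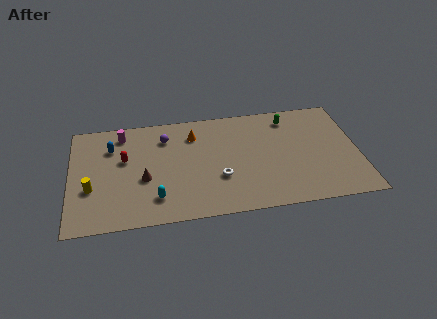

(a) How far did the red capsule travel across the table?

3.2

The red capsule moved from about (2.3, 8.8) to (3.4, 5.8), a distance of √(1.1² + 3.0²) ≈ 3.2.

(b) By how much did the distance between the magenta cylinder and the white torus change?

-1.6

The distance was about 9.3 in the first image and 7.7 in the second, so they moved 1.6 units closer together.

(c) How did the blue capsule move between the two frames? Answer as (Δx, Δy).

(-2.3, 0.1)

The blue capsule was at about (4.9, 6.9) and moved to about (2.6, 7.0).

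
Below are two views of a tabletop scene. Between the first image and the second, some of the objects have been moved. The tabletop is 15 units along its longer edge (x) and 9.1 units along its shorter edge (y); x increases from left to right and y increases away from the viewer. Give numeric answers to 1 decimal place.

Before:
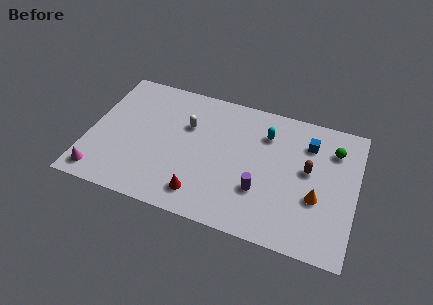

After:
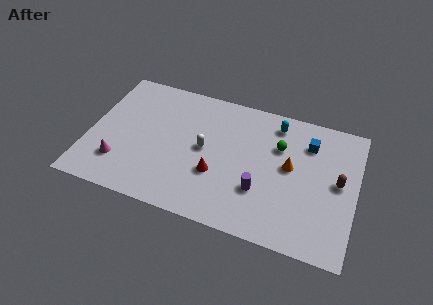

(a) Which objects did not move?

the blue cube and the purple cylinder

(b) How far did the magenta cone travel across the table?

1.5

The magenta cone was near (0.9, 1.2) before and (1.9, 2.3) after, so it travelled √(1.0² + 1.1²) ≈ 1.5 units.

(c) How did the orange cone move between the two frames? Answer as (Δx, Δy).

(-1.6, 1.6)

From the two frames, the orange cone sits at roughly (12.9, 3.4) before and (11.3, 5.0) after.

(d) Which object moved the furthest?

the green sphere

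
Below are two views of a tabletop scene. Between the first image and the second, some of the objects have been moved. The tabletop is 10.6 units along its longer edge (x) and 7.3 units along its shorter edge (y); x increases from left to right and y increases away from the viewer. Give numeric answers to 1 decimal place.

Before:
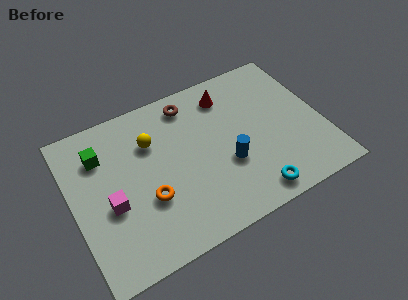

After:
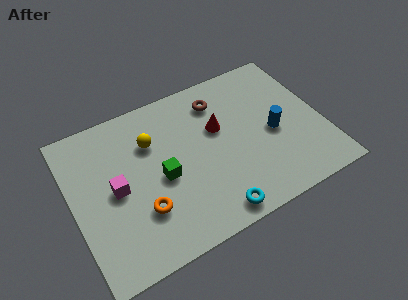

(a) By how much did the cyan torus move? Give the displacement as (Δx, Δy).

(-1.7, -0.1)

The cyan torus was at about (7.2, 0.9) and moved to about (5.5, 0.8).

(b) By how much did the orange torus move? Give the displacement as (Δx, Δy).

(-0.3, -0.4)

The orange torus was at about (3.0, 2.6) and moved to about (2.7, 2.2).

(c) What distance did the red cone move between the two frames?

1.5

The red cone moved from about (6.9, 5.9) to (6.3, 4.5), a distance of √(0.6² + 1.4²) ≈ 1.5.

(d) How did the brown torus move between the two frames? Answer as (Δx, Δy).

(1.2, -0.4)

The brown torus started near (5.3, 6.2) and ended near (6.5, 5.8).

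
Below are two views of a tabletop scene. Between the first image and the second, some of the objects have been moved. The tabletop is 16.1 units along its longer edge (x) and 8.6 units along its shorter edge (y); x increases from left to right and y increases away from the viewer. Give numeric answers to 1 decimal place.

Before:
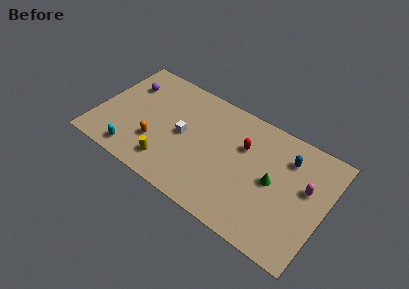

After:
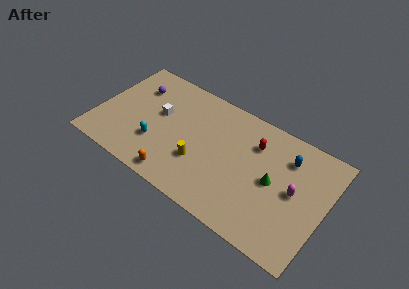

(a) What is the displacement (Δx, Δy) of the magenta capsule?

(-0.7, -0.7)

From the two frames, the magenta capsule sits at roughly (14.7, 5.1) before and (14.0, 4.4) after.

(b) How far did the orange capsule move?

2.5

The orange capsule was near (4.4, 2.7) before and (6.2, 1.0) after, so it travelled √(1.8² + 1.7²) ≈ 2.5 units.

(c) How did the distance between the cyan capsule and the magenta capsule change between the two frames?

-2.5

The distance was about 12.2 in the first image and 9.7 in the second, so they moved 2.5 units closer together.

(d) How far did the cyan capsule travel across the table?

2.0

The cyan capsule moved from about (3.1, 1.2) to (4.4, 2.7), a distance of √(1.3² + 1.5²) ≈ 2.0.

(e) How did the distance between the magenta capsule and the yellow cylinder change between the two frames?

-3.1

Before: roughly 9.8 units apart; after: 6.7. That's 3.1 units closer together.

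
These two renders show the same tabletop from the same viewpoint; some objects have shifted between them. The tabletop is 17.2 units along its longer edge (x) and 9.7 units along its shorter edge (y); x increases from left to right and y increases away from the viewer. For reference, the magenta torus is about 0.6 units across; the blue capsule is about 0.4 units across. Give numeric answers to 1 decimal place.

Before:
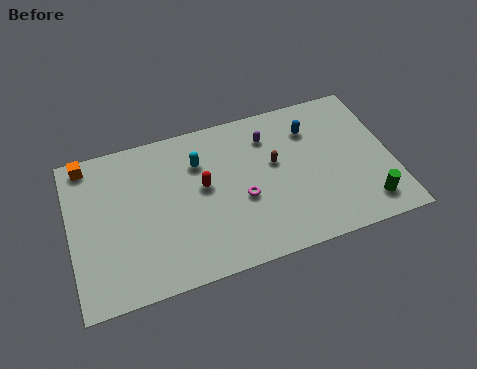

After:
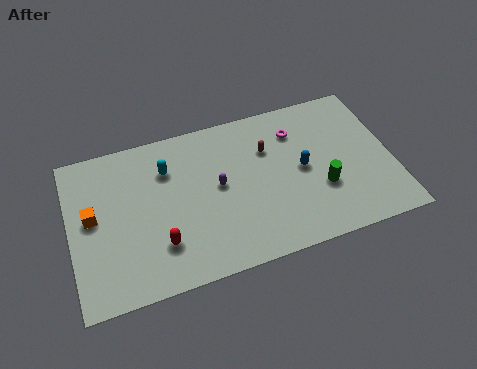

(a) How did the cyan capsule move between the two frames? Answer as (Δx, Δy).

(-1.7, 0.1)

The cyan capsule started near (7.0, 7.0) and ended near (5.3, 7.1).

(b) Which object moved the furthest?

the magenta torus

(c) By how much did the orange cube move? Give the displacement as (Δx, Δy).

(0.1, -3.4)

From the two frames, the orange cube sits at roughly (1.1, 8.7) before and (1.2, 5.3) after.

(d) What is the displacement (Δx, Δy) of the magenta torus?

(3.2, 3.4)

The magenta torus was at about (9.1, 4.0) and moved to about (12.3, 7.4).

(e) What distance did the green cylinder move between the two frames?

2.9

The green cylinder moved from about (15.6, 1.7) to (13.3, 3.4), a distance of √(2.3² + 1.7²) ≈ 2.9.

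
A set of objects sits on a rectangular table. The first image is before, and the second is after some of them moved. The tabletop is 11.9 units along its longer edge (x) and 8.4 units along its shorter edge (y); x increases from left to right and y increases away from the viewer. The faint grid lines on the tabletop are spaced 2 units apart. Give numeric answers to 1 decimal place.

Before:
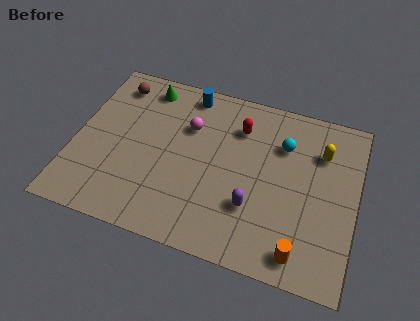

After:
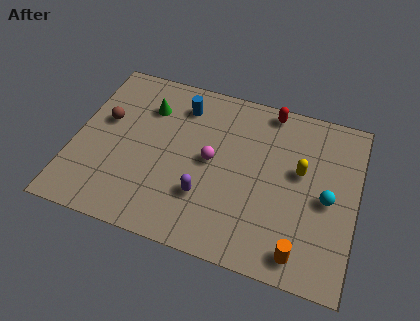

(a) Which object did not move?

the orange cylinder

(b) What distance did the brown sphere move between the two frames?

2.0

The brown sphere was near (1.4, 7.0) before and (1.2, 5.0) after, so it travelled √(0.2² + 2.0²) ≈ 2.0 units.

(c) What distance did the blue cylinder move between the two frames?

0.7

From (4.5, 7.4) to (4.3, 6.7), the blue cylinder covered √(0.2² + 0.7²) ≈ 0.7 units.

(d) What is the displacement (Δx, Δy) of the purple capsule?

(-2.0, -0.1)

The purple capsule was at about (7.7, 2.6) and moved to about (5.7, 2.5).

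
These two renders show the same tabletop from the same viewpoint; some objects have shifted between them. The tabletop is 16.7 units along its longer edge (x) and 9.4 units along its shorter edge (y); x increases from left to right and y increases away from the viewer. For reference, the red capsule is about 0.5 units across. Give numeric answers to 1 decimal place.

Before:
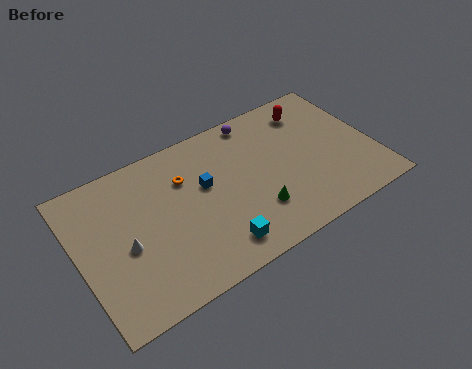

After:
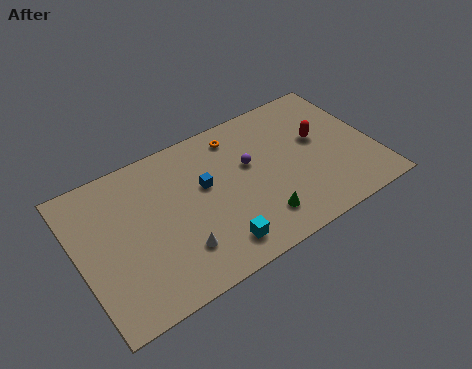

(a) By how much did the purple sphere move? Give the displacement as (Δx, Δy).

(-0.8, -2.7)

The purple sphere was at about (10.6, 8.4) and moved to about (9.8, 5.7).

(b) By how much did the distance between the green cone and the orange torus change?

+0.7

Before: roughly 5.2 units apart; after: 5.9. That's 0.7 units further apart.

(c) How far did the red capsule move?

2.1

The red capsule moved from about (13.7, 7.6) to (13.8, 5.5), a distance of √(0.1² + 2.1²) ≈ 2.1.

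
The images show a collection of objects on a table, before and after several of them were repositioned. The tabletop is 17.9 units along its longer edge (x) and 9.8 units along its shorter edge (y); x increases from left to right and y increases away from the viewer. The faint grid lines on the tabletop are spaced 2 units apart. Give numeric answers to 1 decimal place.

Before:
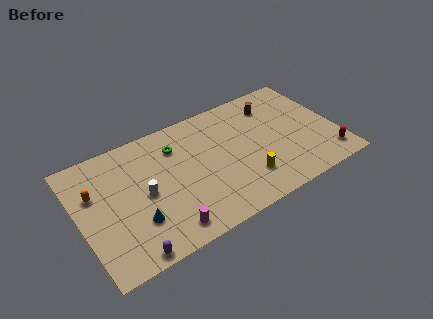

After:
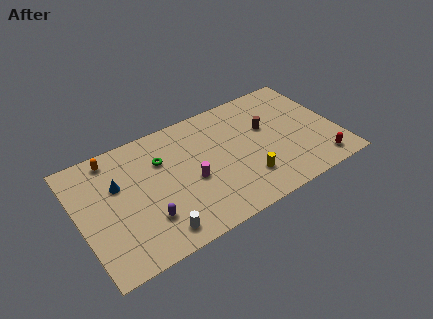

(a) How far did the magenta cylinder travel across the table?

3.6

From (5.4, 1.4) to (7.6, 4.2), the magenta cylinder covered √(2.2² + 2.8²) ≈ 3.6 units.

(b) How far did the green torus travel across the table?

1.3

The green torus moved from about (7.0, 7.4) to (5.9, 6.8), a distance of √(1.1² + 0.6²) ≈ 1.3.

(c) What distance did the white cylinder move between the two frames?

3.3

From (4.4, 4.7) to (4.8, 1.4), the white cylinder covered √(0.4² + 3.3²) ≈ 3.3 units.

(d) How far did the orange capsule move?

2.7

From (1.2, 6.4) to (2.7, 8.6), the orange capsule covered √(1.5² + 2.2²) ≈ 2.7 units.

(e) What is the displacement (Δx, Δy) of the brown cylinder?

(-0.8, -1.7)

The brown cylinder was at about (14.0, 7.7) and moved to about (13.2, 6.0).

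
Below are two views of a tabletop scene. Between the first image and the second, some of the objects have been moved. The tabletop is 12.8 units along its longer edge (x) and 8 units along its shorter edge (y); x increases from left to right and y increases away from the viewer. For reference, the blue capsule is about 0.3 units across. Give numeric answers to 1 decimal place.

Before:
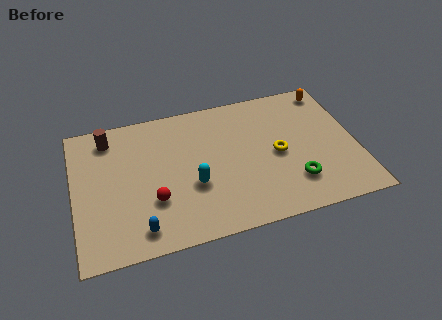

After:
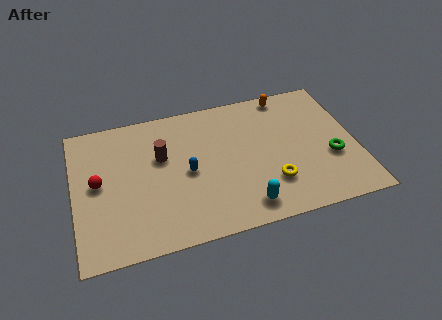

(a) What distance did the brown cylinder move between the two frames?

2.9

From (1.7, 6.7) to (4.0, 5.0), the brown cylinder covered √(2.3² + 1.7²) ≈ 2.9 units.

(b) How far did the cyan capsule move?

2.8

The cyan capsule was near (5.3, 3.0) before and (7.5, 1.2) after, so it travelled √(2.2² + 1.8²) ≈ 2.8 units.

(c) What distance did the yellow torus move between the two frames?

1.6

The yellow torus moved from about (9.2, 3.8) to (8.8, 2.2), a distance of √(0.4² + 1.6²) ≈ 1.6.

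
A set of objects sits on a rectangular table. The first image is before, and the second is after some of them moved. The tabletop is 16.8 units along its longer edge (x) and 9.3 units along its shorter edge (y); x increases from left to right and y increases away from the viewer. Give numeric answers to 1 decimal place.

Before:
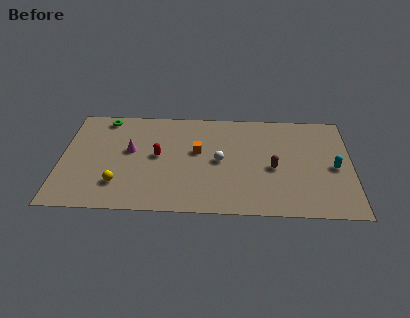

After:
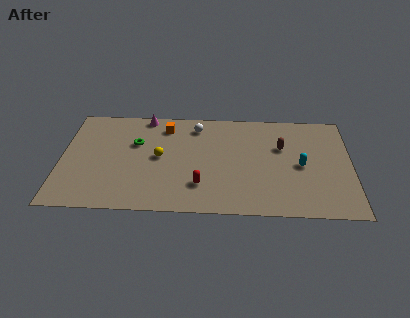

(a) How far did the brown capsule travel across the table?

2.0

The brown capsule was near (12.3, 4.1) before and (12.8, 6.0) after, so it travelled √(0.5² + 1.9²) ≈ 2.0 units.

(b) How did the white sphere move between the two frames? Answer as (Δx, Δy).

(-1.4, 3.1)

The white sphere started near (9.2, 4.6) and ended near (7.8, 7.7).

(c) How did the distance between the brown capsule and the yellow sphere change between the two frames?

-1.9

The distance was about 9.1 in the first image and 7.2 in the second, so they moved 1.9 units closer together.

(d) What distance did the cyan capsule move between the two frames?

1.9

The cyan capsule moved from about (15.8, 4.3) to (13.9, 4.4), a distance of √(1.9² + 0.1²) ≈ 1.9.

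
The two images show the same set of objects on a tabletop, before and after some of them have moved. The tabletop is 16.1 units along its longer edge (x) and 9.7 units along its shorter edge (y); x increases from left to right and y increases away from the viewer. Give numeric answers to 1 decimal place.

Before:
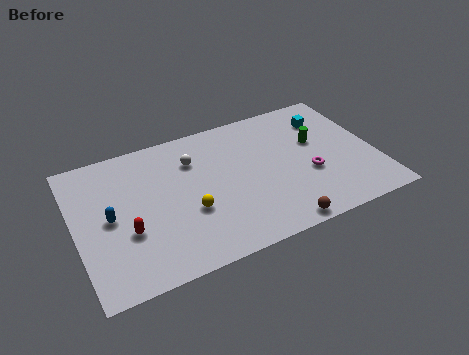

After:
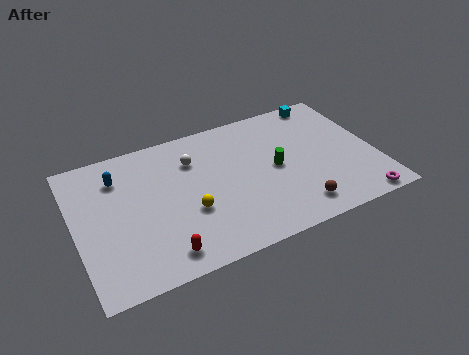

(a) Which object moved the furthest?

the magenta torus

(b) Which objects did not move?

the yellow sphere and the white sphere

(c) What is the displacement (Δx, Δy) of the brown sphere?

(1.1, 0.8)

From the two frames, the brown sphere sits at roughly (10.3, 0.8) before and (11.4, 1.6) after.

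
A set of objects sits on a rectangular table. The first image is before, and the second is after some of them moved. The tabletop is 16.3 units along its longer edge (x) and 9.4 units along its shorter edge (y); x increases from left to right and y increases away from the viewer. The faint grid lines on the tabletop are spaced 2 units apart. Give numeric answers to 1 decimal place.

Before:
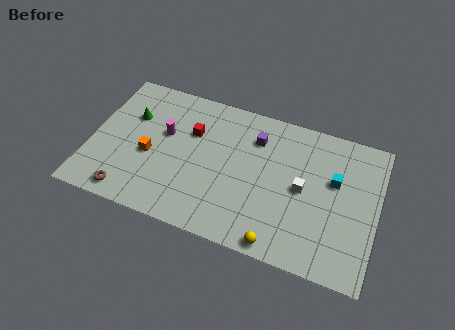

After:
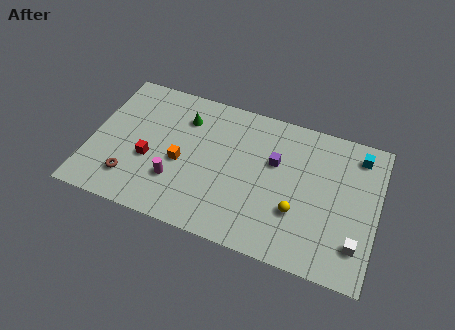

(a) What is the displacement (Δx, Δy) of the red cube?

(-2.2, -2.6)

The red cube started near (5.6, 6.3) and ended near (3.4, 3.7).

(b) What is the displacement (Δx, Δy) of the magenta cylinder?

(0.9, -2.9)

The magenta cylinder was at about (4.1, 5.7) and moved to about (5.0, 2.8).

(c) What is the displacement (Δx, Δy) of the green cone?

(3.0, 0.8)

The green cone started near (2.1, 6.3) and ended near (5.1, 7.1).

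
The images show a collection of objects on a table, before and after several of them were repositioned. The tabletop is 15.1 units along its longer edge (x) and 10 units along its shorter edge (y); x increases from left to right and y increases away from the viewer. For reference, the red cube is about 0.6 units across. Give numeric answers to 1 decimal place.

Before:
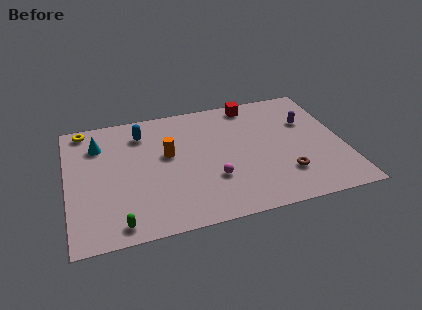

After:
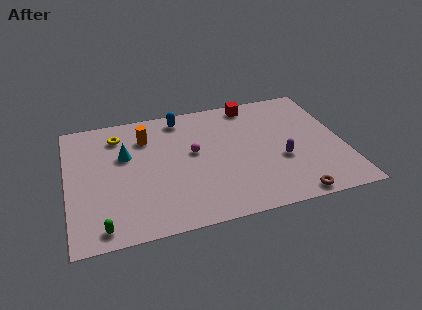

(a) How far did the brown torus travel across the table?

1.8

The brown torus was near (11.7, 2.6) before and (11.9, 0.8) after, so it travelled √(0.2² + 1.8²) ≈ 1.8 units.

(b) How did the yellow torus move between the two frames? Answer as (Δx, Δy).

(1.8, -1.0)

From the two frames, the yellow torus sits at roughly (1.1, 9.0) before and (2.9, 8.0) after.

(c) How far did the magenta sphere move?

2.6

The magenta sphere was near (7.8, 3.2) before and (6.9, 5.6) after, so it travelled √(0.9² + 2.4²) ≈ 2.6 units.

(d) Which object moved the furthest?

the purple capsule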